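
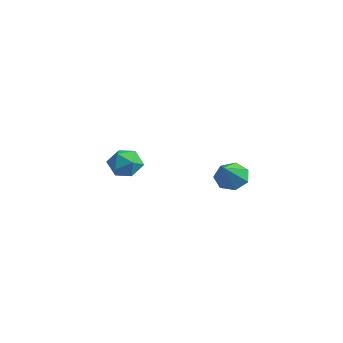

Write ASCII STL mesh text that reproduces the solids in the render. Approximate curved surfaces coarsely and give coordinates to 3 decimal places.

solid 
facet normal -0.881 0.455 0.129
outer loop
vertex -2.408 2.489 -3.209
vertex -2.714 1.98 -3.502
vertex -2.62 1.976 -2.846
endloop
endfacet
facet normal -0.423 0.633 0.648
outer loop
vertex -2.408 2.489 -3.209
vertex -2.62 1.976 -2.846
vertex -2.028 2.246 -2.723
endloop
endfacet
facet normal 0.151 0.926 0.345
outer loop
vertex -2.408 2.489 -3.209
vertex -2.028 2.246 -2.723
vertex -1.756 2.417 -3.302
endloop
endfacet
facet normal 0.051 0.930 -0.363
outer loop
vertex -2.408 2.489 -3.209
vertex -1.756 2.417 -3.302
vertex -2.18 2.252 -3.784
endloop
endfacet
facet normal -0.588 0.639 -0.496
outer loop
vertex -2.408 2.489 -3.209
vertex -2.18 2.252 -3.784
vertex -2.714 1.98 -3.502
endloop
endfacet
facet normal -0.218 0.034 0.975
outer loop
vertex -2.028 2.246 -2.723
vertex -2.62 1.976 -2.846
vertex -2.1 1.588 -2.716
endloop
endfacet
facet normal -0.958 -0.253 0.136
outer loop
vertex -2.62 1.976 -2.846
vertex -2.714 1.98 -3.502
vertex -2.524 1.423 -3.198
endloop
endfacet
facet normal -0.484 0.044 -0.874
outer loop
vertex -2.714 1.98 -3.502
vertex -2.18 2.252 -3.784
vertex -2.252 1.594 -3.777
endloop
endfacet
facet normal 0.549 0.515 -0.659
outer loop
vertex -2.18 2.252 -3.784
vertex -1.756 2.417 -3.302
vertex -1.66 1.864 -3.654
endloop
endfacet
facet normal 0.712 0.508 0.485
outer loop
vertex -1.756 2.417 -3.302
vertex -2.028 2.246 -2.723
vertex -1.566 1.86 -2.998
endloop
endfacet
facet normal -0.051 -0.930 0.363
outer loop
vertex -1.872 1.351 -3.291
vertex -2.1 1.588 -2.716
vertex -2.524 1.423 -3.198
endloop
endfacet
facet normal -0.151 -0.926 -0.345
outer loop
vertex -1.872 1.351 -3.291
vertex -2.524 1.423 -3.198
vertex -2.252 1.594 -3.777
endloop
endfacet
facet normal 0.423 -0.633 -0.648
outer loop
vertex -1.872 1.351 -3.291
vertex -2.252 1.594 -3.777
vertex -1.66 1.864 -3.654
endloop
endfacet
facet normal 0.881 -0.455 -0.129
outer loop
vertex -1.872 1.351 -3.291
vertex -1.66 1.864 -3.654
vertex -1.566 1.86 -2.998
endloop
endfacet
facet normal 0.588 -0.639 0.496
outer loop
vertex -1.872 1.351 -3.291
vertex -1.566 1.86 -2.998
vertex -2.1 1.588 -2.716
endloop
endfacet
facet normal -0.549 -0.515 0.659
outer loop
vertex -2.524 1.423 -3.198
vertex -2.1 1.588 -2.716
vertex -2.62 1.976 -2.846
endloop
endfacet
facet normal -0.712 -0.508 -0.485
outer loop
vertex -2.252 1.594 -3.777
vertex -2.524 1.423 -3.198
vertex -2.714 1.98 -3.502
endloop
endfacet
facet normal 0.218 -0.034 -0.975
outer loop
vertex -1.66 1.864 -3.654
vertex -2.252 1.594 -3.777
vertex -2.18 2.252 -3.784
endloop
endfacet
facet normal 0.958 0.253 -0.136
outer loop
vertex -1.566 1.86 -2.998
vertex -1.66 1.864 -3.654
vertex -1.756 2.417 -3.302
endloop
endfacet
facet normal 0.484 -0.044 0.874
outer loop
vertex -2.1 1.588 -2.716
vertex -1.566 1.86 -2.998
vertex -2.028 2.246 -2.723
endloop
endfacet
facet normal -0.472 0.598 -0.648
outer loop
vertex 2.622 3.467 -2.68
vertex 2.112 3.197 -2.558
vertex 2.35 3.669 -2.296
endloop
endfacet
facet normal 0.832 0.411 0.373
outer loop
vertex 2.622 3.467 -2.68
vertex 2.35 3.669 -2.296
vertex 2.708 2.443 -1.742
endloop
endfacet
facet normal -0.474 0.598 -0.647
outer loop
vertex 2.35 3.669 -2.296
vertex 2.112 3.197 -2.558
vertex 1.899 3.515 -2.108
endloop
endfacet
facet normal 0.207 0.452 0.867
outer loop
vertex 2.35 3.669 -2.296
vertex 1.899 3.515 -2.108
vertex 2.708 2.443 -1.742
endloop
endfacet
facet normal -0.473 0.598 -0.647
outer loop
vertex 1.899 3.515 -2.108
vertex 2.112 3.197 -2.558
vertex 1.609 3.121 -2.26
endloop
endfacet
facet normal -0.438 -0.024 0.899
outer loop
vertex 1.899 3.515 -2.108
vertex 1.609 3.121 -2.26
vertex 2.708 2.443 -1.742
endloop
endfacet
facet normal -0.474 0.598 -0.647
outer loop
vertex 1.609 3.121 -2.26
vertex 2.112 3.197 -2.558
vertex 1.697 2.785 -2.635
endloop
endfacet
facet normal -0.613 -0.655 0.443
outer loop
vertex 1.609 3.121 -2.26
vertex 1.697 2.785 -2.635
vertex 2.708 2.443 -1.742
endloop
endfacet
facet normal -0.473 0.598 -0.647
outer loop
vertex 1.697 2.785 -2.635
vertex 2.112 3.197 -2.558
vertex 2.098 2.759 -2.952
endloop
endfacet
facet normal -0.188 -0.969 -0.158
outer loop
vertex 1.697 2.785 -2.635
vertex 2.098 2.759 -2.952
vertex 2.708 2.443 -1.742
endloop
endfacet
facet normal -0.471 0.598 -0.648
outer loop
vertex 2.098 2.759 -2.952
vertex 2.112 3.197 -2.558
vertex 2.51 3.062 -2.972
endloop
endfacet
facet normal 0.515 -0.730 -0.450
outer loop
vertex 2.098 2.759 -2.952
vertex 2.51 3.062 -2.972
vertex 2.708 2.443 -1.742
endloop
endfacet
facet normal -0.472 0.598 -0.648
outer loop
vertex 2.51 3.062 -2.972
vertex 2.112 3.197 -2.558
vertex 2.622 3.467 -2.68
endloop
endfacet
facet normal 0.970 -0.114 -0.214
outer loop
vertex 2.51 3.062 -2.972
vertex 2.622 3.467 -2.68
vertex 2.708 2.443 -1.742
endloop
endfacet

endsolid


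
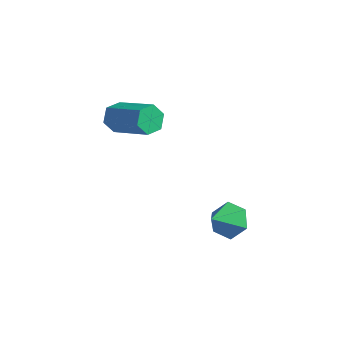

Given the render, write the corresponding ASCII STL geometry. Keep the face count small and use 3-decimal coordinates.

solid 
facet normal -0.091 0.827 -0.555
outer loop
vertex 2.033 2.435 -3.646
vertex 1.516 2.839 -2.959
vertex 2.46 2.94 -2.964
endloop
endfacet
facet normal 0.813 -0.577 -0.081
outer loop
vertex 2.033 2.435 -3.646
vertex 2.46 2.94 -2.964
vertex 1.644 1.681 -2.181
endloop
endfacet
facet normal -0.091 0.827 -0.555
outer loop
vertex 2.46 2.94 -2.964
vertex 1.516 2.839 -2.959
vertex 1.943 3.344 -2.277
endloop
endfacet
facet normal 0.766 -0.101 0.635
outer loop
vertex 2.46 2.94 -2.964
vertex 1.943 3.344 -2.277
vertex 1.644 1.681 -2.181
endloop
endfacet
facet normal -0.091 0.827 -0.555
outer loop
vertex 1.943 3.344 -2.277
vertex 1.516 2.839 -2.959
vertex 0.998 3.243 -2.272
endloop
endfacet
facet normal -0.001 0.058 0.998
outer loop
vertex 1.943 3.344 -2.277
vertex 0.998 3.243 -2.272
vertex 1.644 1.681 -2.181
endloop
endfacet
facet normal -0.092 0.826 -0.555
outer loop
vertex 0.998 3.243 -2.272
vertex 1.516 2.839 -2.959
vertex 0.571 2.737 -2.954
endloop
endfacet
facet normal -0.720 -0.260 0.644
outer loop
vertex 0.998 3.243 -2.272
vertex 0.571 2.737 -2.954
vertex 1.644 1.681 -2.181
endloop
endfacet
facet normal -0.092 0.826 -0.556
outer loop
vertex 0.571 2.737 -2.954
vertex 1.516 2.839 -2.959
vertex 1.088 2.333 -3.64
endloop
endfacet
facet normal -0.672 -0.737 -0.073
outer loop
vertex 0.571 2.737 -2.954
vertex 1.088 2.333 -3.64
vertex 1.644 1.681 -2.181
endloop
endfacet
facet normal -0.093 0.826 -0.556
outer loop
vertex 1.088 2.333 -3.64
vertex 1.516 2.839 -2.959
vertex 2.033 2.435 -3.646
endloop
endfacet
facet normal 0.094 -0.895 -0.436
outer loop
vertex 1.088 2.333 -3.64
vertex 2.033 2.435 -3.646
vertex 1.644 1.681 -2.181
endloop
endfacet
facet normal -0.927 -0.077 -0.367
outer loop
vertex -3.067 0.52 1.272
vertex -3.338 0.918 1.873
vertex -3.116 1.288 1.235
endloop
endfacet
facet normal 0.369 -0.021 -0.929
outer loop
vertex -3.067 0.52 1.272
vertex -3.116 1.288 1.235
vertex -1.111 0.684 2.046
endloop
endfacet
facet normal 0.369 -0.021 -0.929
outer loop
vertex -1.111 0.684 2.046
vertex -3.116 1.288 1.235
vertex -1.16 1.451 2.009
endloop
endfacet
facet normal 0.927 0.077 0.367
outer loop
vertex -1.111 0.684 2.046
vertex -1.16 1.451 2.009
vertex -1.382 1.082 2.647
endloop
endfacet
facet normal -0.927 -0.077 -0.367
outer loop
vertex -3.116 1.288 1.235
vertex -3.338 0.918 1.873
vertex -3.387 1.686 1.835
endloop
endfacet
facet normal 0.130 0.852 -0.507
outer loop
vertex -3.116 1.288 1.235
vertex -3.387 1.686 1.835
vertex -1.16 1.451 2.009
endloop
endfacet
facet normal 0.130 0.853 -0.506
outer loop
vertex -1.16 1.451 2.009
vertex -3.387 1.686 1.835
vertex -1.431 1.849 2.61
endloop
endfacet
facet normal 0.927 0.077 0.367
outer loop
vertex -1.16 1.451 2.009
vertex -1.431 1.849 2.61
vertex -1.382 1.082 2.647
endloop
endfacet
facet normal -0.927 -0.077 -0.367
outer loop
vertex -3.387 1.686 1.835
vertex -3.338 0.918 1.873
vertex -3.609 1.316 2.474
endloop
endfacet
facet normal -0.240 0.874 0.423
outer loop
vertex -3.387 1.686 1.835
vertex -3.609 1.316 2.474
vertex -1.431 1.849 2.61
endloop
endfacet
facet normal -0.240 0.874 0.422
outer loop
vertex -1.431 1.849 2.61
vertex -3.609 1.316 2.474
vertex -1.653 1.48 3.248
endloop
endfacet
facet normal 0.927 0.077 0.367
outer loop
vertex -1.431 1.849 2.61
vertex -1.653 1.48 3.248
vertex -1.382 1.082 2.647
endloop
endfacet
facet normal -0.927 -0.077 -0.367
outer loop
vertex -3.609 1.316 2.474
vertex -3.338 0.918 1.873
vertex -3.56 0.549 2.511
endloop
endfacet
facet normal -0.369 0.021 0.929
outer loop
vertex -3.609 1.316 2.474
vertex -3.56 0.549 2.511
vertex -1.653 1.48 3.248
endloop
endfacet
facet normal -0.369 0.021 0.929
outer loop
vertex -1.653 1.48 3.248
vertex -3.56 0.549 2.511
vertex -1.604 0.712 3.285
endloop
endfacet
facet normal 0.927 0.077 0.367
outer loop
vertex -1.653 1.48 3.248
vertex -1.604 0.712 3.285
vertex -1.382 1.082 2.647
endloop
endfacet
facet normal -0.927 -0.077 -0.367
outer loop
vertex -3.56 0.549 2.511
vertex -3.338 0.918 1.873
vertex -3.289 0.151 1.91
endloop
endfacet
facet normal -0.129 -0.853 0.506
outer loop
vertex -3.56 0.549 2.511
vertex -3.289 0.151 1.91
vertex -1.604 0.712 3.285
endloop
endfacet
facet normal -0.130 -0.852 0.507
outer loop
vertex -1.604 0.712 3.285
vertex -3.289 0.151 1.91
vertex -1.333 0.314 2.685
endloop
endfacet
facet normal 0.927 0.077 0.367
outer loop
vertex -1.604 0.712 3.285
vertex -1.333 0.314 2.685
vertex -1.382 1.082 2.647
endloop
endfacet
facet normal -0.927 -0.077 -0.367
outer loop
vertex -3.289 0.151 1.91
vertex -3.338 0.918 1.873
vertex -3.067 0.52 1.272
endloop
endfacet
facet normal 0.240 -0.874 -0.422
outer loop
vertex -3.289 0.151 1.91
vertex -3.067 0.52 1.272
vertex -1.333 0.314 2.685
endloop
endfacet
facet normal 0.240 -0.874 -0.422
outer loop
vertex -1.333 0.314 2.685
vertex -3.067 0.52 1.272
vertex -1.111 0.684 2.046
endloop
endfacet
facet normal 0.927 0.077 0.367
outer loop
vertex -1.333 0.314 2.685
vertex -1.111 0.684 2.046
vertex -1.382 1.082 2.647
endloop
endfacet

endsolid


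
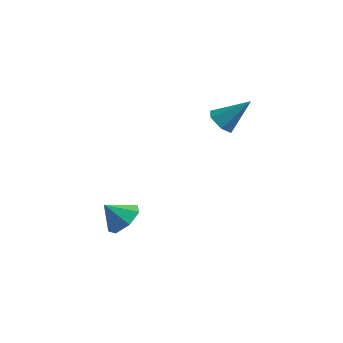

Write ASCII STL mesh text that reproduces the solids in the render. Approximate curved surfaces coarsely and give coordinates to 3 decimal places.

solid 
facet normal 0.671 0.174 -0.721
outer loop
vertex -2.486 -2.787 -3.159
vertex -3.204 -2.838 -3.839
vertex -2.877 -2.045 -3.344
endloop
endfacet
facet normal 0.104 0.292 0.951
outer loop
vertex -2.486 -2.787 -3.159
vertex -2.877 -2.045 -3.344
vertex -4.076 -3.062 -2.901
endloop
endfacet
facet normal 0.671 0.173 -0.721
outer loop
vertex -2.877 -2.045 -3.344
vertex -3.204 -2.838 -3.839
vertex -3.514 -1.899 -3.902
endloop
endfacet
facet normal -0.371 0.702 0.607
outer loop
vertex -2.877 -2.045 -3.344
vertex -3.514 -1.899 -3.902
vertex -4.076 -3.062 -2.901
endloop
endfacet
facet normal 0.671 0.173 -0.721
outer loop
vertex -3.514 -1.899 -3.902
vertex -3.204 -2.838 -3.839
vertex -3.918 -2.46 -4.412
endloop
endfacet
facet normal -0.852 0.510 0.114
outer loop
vertex -3.514 -1.899 -3.902
vertex -3.918 -2.46 -4.412
vertex -4.076 -3.062 -2.901
endloop
endfacet
facet normal 0.671 0.174 -0.721
outer loop
vertex -3.918 -2.46 -4.412
vertex -3.204 -2.838 -3.839
vertex -3.784 -3.305 -4.491
endloop
endfacet
facet normal -0.977 -0.140 -0.158
outer loop
vertex -3.918 -2.46 -4.412
vertex -3.784 -3.305 -4.491
vertex -4.076 -3.062 -2.901
endloop
endfacet
facet normal 0.671 0.172 -0.721
outer loop
vertex -3.784 -3.305 -4.491
vertex -3.204 -2.838 -3.839
vertex -3.214 -3.798 -4.078
endloop
endfacet
facet normal -0.652 -0.758 -0.004
outer loop
vertex -3.784 -3.305 -4.491
vertex -3.214 -3.798 -4.078
vertex -4.076 -3.062 -2.901
endloop
endfacet
facet normal 0.670 0.173 -0.722
outer loop
vertex -3.214 -3.798 -4.078
vertex -3.204 -2.838 -3.839
vertex -2.636 -3.567 -3.486
endloop
endfacet
facet normal -0.121 -0.879 0.461
outer loop
vertex -3.214 -3.798 -4.078
vertex -2.636 -3.567 -3.486
vertex -4.076 -3.062 -2.901
endloop
endfacet
facet normal 0.671 0.173 -0.721
outer loop
vertex -2.636 -3.567 -3.486
vertex -3.204 -2.838 -3.839
vertex -2.486 -2.787 -3.159
endloop
endfacet
facet normal 0.215 -0.412 0.885
outer loop
vertex -2.636 -3.567 -3.486
vertex -2.486 -2.787 -3.159
vertex -4.076 -3.062 -2.901
endloop
endfacet
facet normal -0.642 -0.351 -0.682
outer loop
vertex -0.44 3.626 -1.128
vertex -0.76 3.142 -0.578
vertex -1.053 3.879 -0.681
endloop
endfacet
facet normal 0.235 0.948 -0.214
outer loop
vertex -0.44 3.626 -1.128
vertex -1.053 3.879 -0.681
vertex 0.48 3.818 0.738
endloop
endfacet
facet normal -0.643 -0.351 -0.681
outer loop
vertex -1.053 3.879 -0.681
vertex -0.76 3.142 -0.578
vertex -1.373 3.395 -0.13
endloop
endfacet
facet normal -0.398 0.791 0.464
outer loop
vertex -1.053 3.879 -0.681
vertex -1.373 3.395 -0.13
vertex 0.48 3.818 0.738
endloop
endfacet
facet normal -0.643 -0.351 -0.681
outer loop
vertex -1.373 3.395 -0.13
vertex -0.76 3.142 -0.578
vertex -1.08 2.658 -0.027
endloop
endfacet
facet normal -0.417 -0.039 0.908
outer loop
vertex -1.373 3.395 -0.13
vertex -1.08 2.658 -0.027
vertex 0.48 3.818 0.738
endloop
endfacet
facet normal -0.643 -0.351 -0.681
outer loop
vertex -1.08 2.658 -0.027
vertex -0.76 3.142 -0.578
vertex -0.467 2.405 -0.475
endloop
endfacet
facet normal 0.199 -0.712 0.674
outer loop
vertex -1.08 2.658 -0.027
vertex -0.467 2.405 -0.475
vertex 0.48 3.818 0.738
endloop
endfacet
facet normal -0.642 -0.351 -0.682
outer loop
vertex -0.467 2.405 -0.475
vertex -0.76 3.142 -0.578
vertex -0.147 2.889 -1.025
endloop
endfacet
facet normal 0.832 -0.554 -0.004
outer loop
vertex -0.467 2.405 -0.475
vertex -0.147 2.889 -1.025
vertex 0.48 3.818 0.738
endloop
endfacet
facet normal -0.642 -0.351 -0.682
outer loop
vertex -0.147 2.889 -1.025
vertex -0.76 3.142 -0.578
vertex -0.44 3.626 -1.128
endloop
endfacet
facet normal 0.851 0.276 -0.448
outer loop
vertex -0.147 2.889 -1.025
vertex -0.44 3.626 -1.128
vertex 0.48 3.818 0.738
endloop
endfacet

endsolid


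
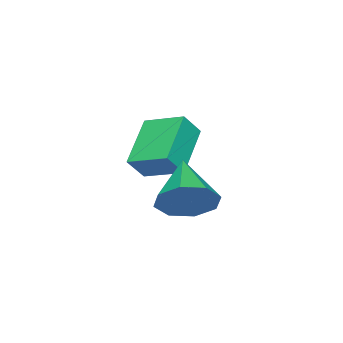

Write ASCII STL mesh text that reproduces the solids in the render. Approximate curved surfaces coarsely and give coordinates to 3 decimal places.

solid 
facet normal 0.706 0.521 -0.480
outer loop
vertex 0.349 -0.066 3.051
vertex -0.132 -0.135 2.269
vertex -0.103 0.467 2.965
endloop
endfacet
facet normal -0.038 0.128 0.991
outer loop
vertex 0.349 -0.066 3.051
vertex -0.103 0.467 2.965
vertex -1.368 -1.045 3.111
endloop
endfacet
facet normal 0.706 0.521 -0.480
outer loop
vertex -0.103 0.467 2.965
vertex -0.132 -0.135 2.269
vertex -0.572 0.648 2.472
endloop
endfacet
facet normal -0.525 0.505 0.685
outer loop
vertex -0.103 0.467 2.965
vertex -0.572 0.648 2.472
vertex -1.368 -1.045 3.111
endloop
endfacet
facet normal 0.706 0.521 -0.480
outer loop
vertex -0.572 0.648 2.472
vertex -0.132 -0.135 2.269
vertex -0.783 0.37 1.86
endloop
endfacet
facet normal -0.886 0.454 0.099
outer loop
vertex -0.572 0.648 2.472
vertex -0.783 0.37 1.86
vertex -1.368 -1.045 3.111
endloop
endfacet
facet normal 0.706 0.520 -0.481
outer loop
vertex -0.783 0.37 1.86
vertex -0.132 -0.135 2.269
vertex -0.614 -0.203 1.488
endloop
endfacet
facet normal -0.908 0.005 -0.419
outer loop
vertex -0.783 0.37 1.86
vertex -0.614 -0.203 1.488
vertex -1.368 -1.045 3.111
endloop
endfacet
facet normal 0.706 0.521 -0.481
outer loop
vertex -0.614 -0.203 1.488
vertex -0.132 -0.135 2.269
vertex -0.162 -0.736 1.574
endloop
endfacet
facet normal -0.578 -0.583 -0.571
outer loop
vertex -0.614 -0.203 1.488
vertex -0.162 -0.736 1.574
vertex -1.368 -1.045 3.111
endloop
endfacet
facet normal 0.706 0.520 -0.480
outer loop
vertex -0.162 -0.736 1.574
vertex -0.132 -0.135 2.269
vertex 0.307 -0.917 2.067
endloop
endfacet
facet normal -0.092 -0.960 -0.265
outer loop
vertex -0.162 -0.736 1.574
vertex 0.307 -0.917 2.067
vertex -1.368 -1.045 3.111
endloop
endfacet
facet normal 0.706 0.520 -0.480
outer loop
vertex 0.307 -0.917 2.067
vertex -0.132 -0.135 2.269
vertex 0.519 -0.64 2.679
endloop
endfacet
facet normal 0.268 -0.909 0.319
outer loop
vertex 0.307 -0.917 2.067
vertex 0.519 -0.64 2.679
vertex -1.368 -1.045 3.111
endloop
endfacet
facet normal 0.706 0.520 -0.480
outer loop
vertex 0.519 -0.64 2.679
vertex -0.132 -0.135 2.269
vertex 0.349 -0.066 3.051
endloop
endfacet
facet normal 0.291 -0.458 0.840
outer loop
vertex 0.519 -0.64 2.679
vertex 0.349 -0.066 3.051
vertex -1.368 -1.045 3.111
endloop
endfacet
facet normal -0.561 0.261 -0.786
outer loop
vertex -4.107 -2.135 2.89
vertex -2.577 -1.744 1.927
vertex -4.065 -3.454 2.422
endloop
endfacet
facet normal -0.827 -0.211 0.521
outer loop
vertex -3.543 -3.696 3.153
vertex -4.107 -2.135 2.89
vertex -4.065 -3.454 2.422
endloop
endfacet
facet normal -0.561 0.261 -0.786
outer loop
vertex -4.065 -3.454 2.422
vertex -2.577 -1.744 1.927
vertex -2.534 -3.063 1.459
endloop
endfacet
facet normal 0.031 -0.942 -0.334
outer loop
vertex -2.534 -3.063 1.459
vertex -3.543 -3.696 3.153
vertex -4.065 -3.454 2.422
endloop
endfacet
facet normal -0.031 0.942 0.334
outer loop
vertex -4.107 -2.135 2.89
vertex -2.055 -1.986 2.658
vertex -2.577 -1.744 1.927
endloop
endfacet
facet normal -0.828 -0.211 0.520
outer loop
vertex -3.586 -2.377 3.621
vertex -4.107 -2.135 2.89
vertex -3.543 -3.696 3.153
endloop
endfacet
facet normal -0.031 0.942 0.334
outer loop
vertex -3.586 -2.377 3.621
vertex -2.055 -1.986 2.658
vertex -4.107 -2.135 2.89
endloop
endfacet
facet normal 0.827 0.212 -0.521
outer loop
vertex -2.577 -1.744 1.927
vertex -2.055 -1.986 2.658
vertex -2.534 -3.063 1.459
endloop
endfacet
facet normal 0.031 -0.942 -0.334
outer loop
vertex -2.013 -3.305 2.19
vertex -3.543 -3.696 3.153
vertex -2.534 -3.063 1.459
endloop
endfacet
facet normal 0.828 0.211 -0.520
outer loop
vertex -2.534 -3.063 1.459
vertex -2.055 -1.986 2.658
vertex -2.013 -3.305 2.19
endloop
endfacet
facet normal 0.561 -0.260 0.786
outer loop
vertex -2.013 -3.305 2.19
vertex -3.586 -2.377 3.621
vertex -3.543 -3.696 3.153
endloop
endfacet
facet normal 0.561 -0.261 0.786
outer loop
vertex -2.055 -1.986 2.658
vertex -3.586 -2.377 3.621
vertex -2.013 -3.305 2.19
endloop
endfacet

endsolid


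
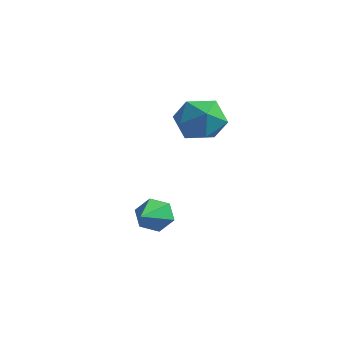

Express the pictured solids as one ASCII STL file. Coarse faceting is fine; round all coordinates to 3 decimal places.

solid 
facet normal -0.978 0.206 -0.043
outer loop
vertex -0.608 3.675 1.665
vertex -0.834 2.738 2.305
vertex -0.642 3.757 2.818
endloop
endfacet
facet normal -0.590 0.804 -0.075
outer loop
vertex -0.608 3.675 1.665
vertex -0.642 3.757 2.818
vertex 0.183 4.307 2.222
endloop
endfacet
facet normal -0.154 0.755 -0.637
outer loop
vertex -0.608 3.675 1.665
vertex 0.183 4.307 2.222
vertex 0.501 3.628 1.341
endloop
endfacet
facet normal -0.273 0.126 -0.954
outer loop
vertex -0.608 3.675 1.665
vertex 0.501 3.628 1.341
vertex -0.127 2.658 1.393
endloop
endfacet
facet normal -0.781 -0.212 -0.587
outer loop
vertex -0.608 3.675 1.665
vertex -0.127 2.658 1.393
vertex -0.834 2.738 2.305
endloop
endfacet
facet normal -0.187 0.837 0.514
outer loop
vertex 0.183 4.307 2.222
vertex -0.642 3.757 2.818
vertex 0.447 3.762 3.207
endloop
endfacet
facet normal -0.815 -0.131 0.565
outer loop
vertex -0.642 3.757 2.818
vertex -0.834 2.738 2.305
vertex -0.181 2.792 3.259
endloop
endfacet
facet normal -0.497 -0.809 -0.314
outer loop
vertex -0.834 2.738 2.305
vertex -0.127 2.658 1.393
vertex 0.137 2.113 2.378
endloop
endfacet
facet normal 0.326 -0.260 -0.909
outer loop
vertex -0.127 2.658 1.393
vertex 0.501 3.628 1.341
vertex 0.962 2.663 1.782
endloop
endfacet
facet normal 0.518 0.758 -0.397
outer loop
vertex 0.501 3.628 1.341
vertex 0.183 4.307 2.222
vertex 1.154 3.682 2.295
endloop
endfacet
facet normal 0.273 -0.126 0.954
outer loop
vertex 0.928 2.745 2.935
vertex 0.447 3.762 3.207
vertex -0.181 2.792 3.259
endloop
endfacet
facet normal 0.154 -0.755 0.637
outer loop
vertex 0.928 2.745 2.935
vertex -0.181 2.792 3.259
vertex 0.137 2.113 2.378
endloop
endfacet
facet normal 0.590 -0.804 0.075
outer loop
vertex 0.928 2.745 2.935
vertex 0.137 2.113 2.378
vertex 0.962 2.663 1.782
endloop
endfacet
facet normal 0.978 -0.206 0.043
outer loop
vertex 0.928 2.745 2.935
vertex 0.962 2.663 1.782
vertex 1.154 3.682 2.295
endloop
endfacet
facet normal 0.781 0.212 0.587
outer loop
vertex 0.928 2.745 2.935
vertex 1.154 3.682 2.295
vertex 0.447 3.762 3.207
endloop
endfacet
facet normal -0.326 0.260 0.909
outer loop
vertex -0.181 2.792 3.259
vertex 0.447 3.762 3.207
vertex -0.642 3.757 2.818
endloop
endfacet
facet normal -0.518 -0.758 0.397
outer loop
vertex 0.137 2.113 2.378
vertex -0.181 2.792 3.259
vertex -0.834 2.738 2.305
endloop
endfacet
facet normal 0.187 -0.837 -0.514
outer loop
vertex 0.962 2.663 1.782
vertex 0.137 2.113 2.378
vertex -0.127 2.658 1.393
endloop
endfacet
facet normal 0.815 0.131 -0.565
outer loop
vertex 1.154 3.682 2.295
vertex 0.962 2.663 1.782
vertex 0.501 3.628 1.341
endloop
endfacet
facet normal 0.497 0.809 0.314
outer loop
vertex 0.447 3.762 3.207
vertex 1.154 3.682 2.295
vertex 0.183 4.307 2.222
endloop
endfacet
facet normal -0.417 0.830 -0.370
outer loop
vertex -0.059 1.756 -1.793
vertex -0.427 1.311 -2.376
vertex -0.805 1.441 -1.659
endloop
endfacet
facet normal 0.146 0.074 0.987
outer loop
vertex -0.059 1.756 -1.793
vertex -0.805 1.441 -1.659
vertex 0.327 -0.191 -1.704
endloop
endfacet
facet normal -0.416 0.831 -0.370
outer loop
vertex -0.805 1.441 -1.659
vertex -0.427 1.311 -2.376
vertex -1.173 0.997 -2.242
endloop
endfacet
facet normal -0.584 -0.424 0.692
outer loop
vertex -0.805 1.441 -1.659
vertex -1.173 0.997 -2.242
vertex 0.327 -0.191 -1.704
endloop
endfacet
facet normal -0.416 0.830 -0.372
outer loop
vertex -1.173 0.997 -2.242
vertex -0.427 1.311 -2.376
vertex -0.795 0.866 -2.958
endloop
endfacet
facet normal -0.578 -0.801 -0.158
outer loop
vertex -1.173 0.997 -2.242
vertex -0.795 0.866 -2.958
vertex 0.327 -0.191 -1.704
endloop
endfacet
facet normal -0.417 0.830 -0.371
outer loop
vertex -0.795 0.866 -2.958
vertex -0.427 1.311 -2.376
vertex -0.049 1.181 -3.092
endloop
endfacet
facet normal 0.159 -0.680 -0.715
outer loop
vertex -0.795 0.866 -2.958
vertex -0.049 1.181 -3.092
vertex 0.327 -0.191 -1.704
endloop
endfacet
facet normal -0.417 0.830 -0.371
outer loop
vertex -0.049 1.181 -3.092
vertex -0.427 1.311 -2.376
vertex 0.318 1.626 -2.509
endloop
endfacet
facet normal 0.889 -0.182 -0.421
outer loop
vertex -0.049 1.181 -3.092
vertex 0.318 1.626 -2.509
vertex 0.327 -0.191 -1.704
endloop
endfacet
facet normal -0.417 0.830 -0.370
outer loop
vertex 0.318 1.626 -2.509
vertex -0.427 1.311 -2.376
vertex -0.059 1.756 -1.793
endloop
endfacet
facet normal 0.882 0.194 0.429
outer loop
vertex 0.318 1.626 -2.509
vertex -0.059 1.756 -1.793
vertex 0.327 -0.191 -1.704
endloop
endfacet

endsolid


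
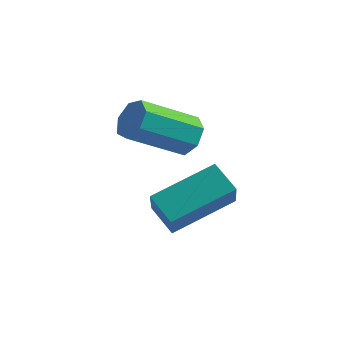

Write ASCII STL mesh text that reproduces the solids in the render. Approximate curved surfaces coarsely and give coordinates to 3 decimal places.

solid 
facet normal 0.579 0.628 -0.520
outer loop
vertex -1.789 -2.447 1.769
vertex -2.277 -2.003 1.762
vertex -1.796 -2.078 2.207
endloop
endfacet
facet normal 0.815 -0.437 0.381
outer loop
vertex -1.789 -2.447 1.769
vertex -1.796 -2.078 2.207
vertex -2.855 -3.602 2.726
endloop
endfacet
facet normal 0.815 -0.437 0.381
outer loop
vertex -2.855 -3.602 2.726
vertex -1.796 -2.078 2.207
vertex -2.862 -3.233 3.164
endloop
endfacet
facet normal -0.581 -0.627 0.519
outer loop
vertex -2.855 -3.602 2.726
vertex -2.862 -3.233 3.164
vertex -3.343 -3.157 2.718
endloop
endfacet
facet normal 0.580 0.627 -0.521
outer loop
vertex -1.796 -2.078 2.207
vertex -2.277 -2.003 1.762
vertex -2.164 -1.652 2.31
endloop
endfacet
facet normal 0.500 0.230 0.835
outer loop
vertex -1.796 -2.078 2.207
vertex -2.164 -1.652 2.31
vertex -2.862 -3.233 3.164
endloop
endfacet
facet normal 0.498 0.231 0.836
outer loop
vertex -2.862 -3.233 3.164
vertex -2.164 -1.652 2.31
vertex -3.231 -2.807 3.266
endloop
endfacet
facet normal -0.581 -0.627 0.519
outer loop
vertex -2.862 -3.233 3.164
vertex -3.231 -2.807 3.266
vertex -3.343 -3.157 2.718
endloop
endfacet
facet normal 0.579 0.627 -0.521
outer loop
vertex -2.164 -1.652 2.31
vertex -2.277 -2.003 1.762
vertex -2.618 -1.49 2.0
endloop
endfacet
facet normal -0.193 0.725 0.661
outer loop
vertex -2.164 -1.652 2.31
vertex -2.618 -1.49 2.0
vertex -3.231 -2.807 3.266
endloop
endfacet
facet normal -0.193 0.725 0.661
outer loop
vertex -3.231 -2.807 3.266
vertex -2.618 -1.49 2.0
vertex -3.684 -2.645 2.956
endloop
endfacet
facet normal -0.580 -0.628 0.519
outer loop
vertex -3.231 -2.807 3.266
vertex -3.684 -2.645 2.956
vertex -3.343 -3.157 2.718
endloop
endfacet
facet normal 0.580 0.627 -0.521
outer loop
vertex -2.618 -1.49 2.0
vertex -2.277 -2.003 1.762
vertex -2.815 -1.714 1.511
endloop
endfacet
facet normal -0.739 0.673 -0.011
outer loop
vertex -2.618 -1.49 2.0
vertex -2.815 -1.714 1.511
vertex -3.684 -2.645 2.956
endloop
endfacet
facet normal -0.739 0.673 -0.011
outer loop
vertex -3.684 -2.645 2.956
vertex -2.815 -1.714 1.511
vertex -3.881 -2.869 2.467
endloop
endfacet
facet normal -0.579 -0.628 0.521
outer loop
vertex -3.684 -2.645 2.956
vertex -3.881 -2.869 2.467
vertex -3.343 -3.157 2.718
endloop
endfacet
facet normal 0.580 0.629 -0.519
outer loop
vertex -2.815 -1.714 1.511
vertex -2.277 -2.003 1.762
vertex -2.606 -2.155 1.21
endloop
endfacet
facet normal -0.729 0.115 -0.675
outer loop
vertex -2.815 -1.714 1.511
vertex -2.606 -2.155 1.21
vertex -3.881 -2.869 2.467
endloop
endfacet
facet normal -0.729 0.115 -0.674
outer loop
vertex -3.881 -2.869 2.467
vertex -2.606 -2.155 1.21
vertex -3.673 -3.31 2.167
endloop
endfacet
facet normal -0.579 -0.627 0.521
outer loop
vertex -3.881 -2.869 2.467
vertex -3.673 -3.31 2.167
vertex -3.343 -3.157 2.718
endloop
endfacet
facet normal 0.580 0.628 -0.519
outer loop
vertex -2.606 -2.155 1.21
vertex -2.277 -2.003 1.762
vertex -2.15 -2.481 1.325
endloop
endfacet
facet normal -0.170 -0.531 -0.830
outer loop
vertex -2.606 -2.155 1.21
vertex -2.15 -2.481 1.325
vertex -3.673 -3.31 2.167
endloop
endfacet
facet normal -0.170 -0.531 -0.830
outer loop
vertex -3.673 -3.31 2.167
vertex -2.15 -2.481 1.325
vertex -3.216 -3.636 2.282
endloop
endfacet
facet normal -0.579 -0.628 0.521
outer loop
vertex -3.673 -3.31 2.167
vertex -3.216 -3.636 2.282
vertex -3.343 -3.157 2.718
endloop
endfacet
facet normal 0.579 0.628 -0.519
outer loop
vertex -2.15 -2.481 1.325
vertex -2.277 -2.003 1.762
vertex -1.789 -2.447 1.769
endloop
endfacet
facet normal 0.517 -0.776 -0.361
outer loop
vertex -2.15 -2.481 1.325
vertex -1.789 -2.447 1.769
vertex -3.216 -3.636 2.282
endloop
endfacet
facet normal 0.517 -0.776 -0.361
outer loop
vertex -3.216 -3.636 2.282
vertex -1.789 -2.447 1.769
vertex -2.855 -3.602 2.726
endloop
endfacet
facet normal -0.580 -0.627 0.520
outer loop
vertex -3.216 -3.636 2.282
vertex -2.855 -3.602 2.726
vertex -3.343 -3.157 2.718
endloop
endfacet
facet normal -0.570 -0.733 -0.371
outer loop
vertex -1.595 -4.329 0.024
vertex -2.357 -4.014 0.572
vertex -2.006 -3.47 -1.043
endloop
endfacet
facet normal 0.770 -0.319 -0.553
outer loop
vertex -0.883 -2.026 -0.312
vertex -1.595 -4.329 0.024
vertex -2.006 -3.47 -1.043
endloop
endfacet
facet normal -0.570 -0.733 -0.371
outer loop
vertex -2.006 -3.47 -1.043
vertex -2.357 -4.014 0.572
vertex -2.768 -3.155 -0.495
endloop
endfacet
facet normal -0.288 0.601 -0.746
outer loop
vertex -2.768 -3.155 -0.495
vertex -0.883 -2.026 -0.312
vertex -2.006 -3.47 -1.043
endloop
endfacet
facet normal 0.288 -0.601 0.746
outer loop
vertex -1.595 -4.329 0.024
vertex -1.234 -2.57 1.303
vertex -2.357 -4.014 0.572
endloop
endfacet
facet normal 0.770 -0.319 -0.553
outer loop
vertex -0.472 -2.885 0.755
vertex -1.595 -4.329 0.024
vertex -0.883 -2.026 -0.312
endloop
endfacet
facet normal 0.288 -0.601 0.746
outer loop
vertex -0.472 -2.885 0.755
vertex -1.234 -2.57 1.303
vertex -1.595 -4.329 0.024
endloop
endfacet
facet normal -0.770 0.319 0.553
outer loop
vertex -2.357 -4.014 0.572
vertex -1.234 -2.57 1.303
vertex -2.768 -3.155 -0.495
endloop
endfacet
facet normal -0.288 0.601 -0.746
outer loop
vertex -1.645 -1.711 0.236
vertex -0.883 -2.026 -0.312
vertex -2.768 -3.155 -0.495
endloop
endfacet
facet normal -0.770 0.319 0.553
outer loop
vertex -2.768 -3.155 -0.495
vertex -1.234 -2.57 1.303
vertex -1.645 -1.711 0.236
endloop
endfacet
facet normal 0.570 0.733 0.371
outer loop
vertex -1.645 -1.711 0.236
vertex -0.472 -2.885 0.755
vertex -0.883 -2.026 -0.312
endloop
endfacet
facet normal 0.570 0.733 0.371
outer loop
vertex -1.234 -2.57 1.303
vertex -0.472 -2.885 0.755
vertex -1.645 -1.711 0.236
endloop
endfacet

endsolid


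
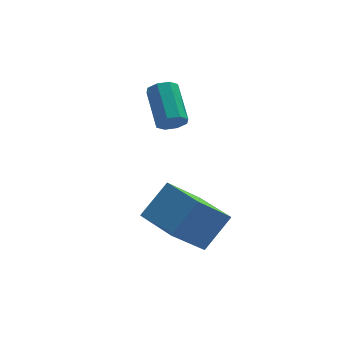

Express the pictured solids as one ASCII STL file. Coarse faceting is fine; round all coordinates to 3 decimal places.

solid 
facet normal -0.630 -0.277 0.726
outer loop
vertex 3.89 -2.367 0.605
vertex 3.149 -0.76 0.575
vertex 2.765 -2.909 -0.578
endloop
endfacet
facet normal 0.419 -0.908 0.017
outer loop
vertex 4.151 -2.3 -2.175
vertex 3.89 -2.367 0.605
vertex 2.765 -2.909 -0.578
endloop
endfacet
facet normal -0.630 -0.277 0.725
outer loop
vertex 2.765 -2.909 -0.578
vertex 3.149 -0.76 0.575
vertex 2.024 -1.302 -0.609
endloop
endfacet
facet normal -0.654 -0.315 -0.688
outer loop
vertex 2.024 -1.302 -0.609
vertex 4.151 -2.3 -2.175
vertex 2.765 -2.909 -0.578
endloop
endfacet
facet normal 0.654 0.315 0.688
outer loop
vertex 3.89 -2.367 0.605
vertex 4.535 -0.151 -1.022
vertex 3.149 -0.76 0.575
endloop
endfacet
facet normal 0.419 -0.908 0.017
outer loop
vertex 5.276 -1.758 -0.991
vertex 3.89 -2.367 0.605
vertex 4.151 -2.3 -2.175
endloop
endfacet
facet normal 0.654 0.315 0.688
outer loop
vertex 5.276 -1.758 -0.991
vertex 4.535 -0.151 -1.022
vertex 3.89 -2.367 0.605
endloop
endfacet
facet normal -0.419 0.908 -0.017
outer loop
vertex 3.149 -0.76 0.575
vertex 4.535 -0.151 -1.022
vertex 2.024 -1.302 -0.609
endloop
endfacet
facet normal -0.654 -0.314 -0.688
outer loop
vertex 3.41 -0.693 -2.205
vertex 4.151 -2.3 -2.175
vertex 2.024 -1.302 -0.609
endloop
endfacet
facet normal -0.419 0.908 -0.017
outer loop
vertex 2.024 -1.302 -0.609
vertex 4.535 -0.151 -1.022
vertex 3.41 -0.693 -2.205
endloop
endfacet
facet normal 0.630 0.277 -0.725
outer loop
vertex 3.41 -0.693 -2.205
vertex 5.276 -1.758 -0.991
vertex 4.151 -2.3 -2.175
endloop
endfacet
facet normal 0.630 0.276 -0.726
outer loop
vertex 4.535 -0.151 -1.022
vertex 5.276 -1.758 -0.991
vertex 3.41 -0.693 -2.205
endloop
endfacet
facet normal -0.001 -0.878 -0.479
outer loop
vertex 4.014 1.199 2.018
vertex 3.758 0.929 2.513
vertex 3.54 1.207 2.004
endloop
endfacet
facet normal 0.034 0.479 -0.877
outer loop
vertex 4.014 1.199 2.018
vertex 3.54 1.207 2.004
vertex 4.017 2.761 2.871
endloop
endfacet
facet normal 0.033 0.479 -0.877
outer loop
vertex 4.017 2.761 2.871
vertex 3.54 1.207 2.004
vertex 3.543 2.77 2.858
endloop
endfacet
facet normal 0.004 0.878 0.479
outer loop
vertex 4.017 2.761 2.871
vertex 3.543 2.77 2.858
vertex 3.762 2.491 3.367
endloop
endfacet
facet normal -0.001 -0.878 -0.479
outer loop
vertex 3.54 1.207 2.004
vertex 3.758 0.929 2.513
vertex 3.194 1.052 2.289
endloop
endfacet
facet normal -0.684 0.351 -0.640
outer loop
vertex 3.54 1.207 2.004
vertex 3.194 1.052 2.289
vertex 3.543 2.77 2.858
endloop
endfacet
facet normal -0.684 0.351 -0.640
outer loop
vertex 3.543 2.77 2.858
vertex 3.194 1.052 2.289
vertex 3.197 2.615 3.143
endloop
endfacet
facet normal 0.002 0.877 0.480
outer loop
vertex 3.543 2.77 2.858
vertex 3.197 2.615 3.143
vertex 3.762 2.491 3.367
endloop
endfacet
facet normal -0.002 -0.878 -0.478
outer loop
vertex 3.194 1.052 2.289
vertex 3.758 0.929 2.513
vertex 3.178 0.825 2.706
endloop
endfacet
facet normal -0.999 0.018 -0.029
outer loop
vertex 3.194 1.052 2.289
vertex 3.178 0.825 2.706
vertex 3.197 2.615 3.143
endloop
endfacet
facet normal -0.999 0.018 -0.029
outer loop
vertex 3.197 2.615 3.143
vertex 3.178 0.825 2.706
vertex 3.181 2.387 3.559
endloop
endfacet
facet normal 0.002 0.877 0.481
outer loop
vertex 3.197 2.615 3.143
vertex 3.181 2.387 3.559
vertex 3.762 2.491 3.367
endloop
endfacet
facet normal -0.002 -0.878 -0.479
outer loop
vertex 3.178 0.825 2.706
vertex 3.758 0.929 2.513
vertex 3.503 0.659 3.009
endloop
endfacet
facet normal -0.728 -0.327 0.602
outer loop
vertex 3.178 0.825 2.706
vertex 3.503 0.659 3.009
vertex 3.181 2.387 3.559
endloop
endfacet
facet normal -0.728 -0.327 0.602
outer loop
vertex 3.181 2.387 3.559
vertex 3.503 0.659 3.009
vertex 3.506 2.221 3.862
endloop
endfacet
facet normal 0.001 0.878 0.479
outer loop
vertex 3.181 2.387 3.559
vertex 3.506 2.221 3.862
vertex 3.762 2.491 3.367
endloop
endfacet
facet normal -0.004 -0.878 -0.479
outer loop
vertex 3.503 0.659 3.009
vertex 3.758 0.929 2.513
vertex 3.977 0.65 3.022
endloop
endfacet
facet normal -0.033 -0.479 0.877
outer loop
vertex 3.503 0.659 3.009
vertex 3.977 0.65 3.022
vertex 3.506 2.221 3.862
endloop
endfacet
facet normal -0.034 -0.479 0.877
outer loop
vertex 3.506 2.221 3.862
vertex 3.977 0.65 3.022
vertex 3.98 2.213 3.876
endloop
endfacet
facet normal 0.001 0.878 0.479
outer loop
vertex 3.506 2.221 3.862
vertex 3.98 2.213 3.876
vertex 3.762 2.491 3.367
endloop
endfacet
facet normal -0.002 -0.877 -0.480
outer loop
vertex 3.977 0.65 3.022
vertex 3.758 0.929 2.513
vertex 4.323 0.805 2.737
endloop
endfacet
facet normal 0.684 -0.351 0.640
outer loop
vertex 3.977 0.65 3.022
vertex 4.323 0.805 2.737
vertex 3.98 2.213 3.876
endloop
endfacet
facet normal 0.684 -0.351 0.640
outer loop
vertex 3.98 2.213 3.876
vertex 4.323 0.805 2.737
vertex 4.326 2.368 3.591
endloop
endfacet
facet normal 0.001 0.878 0.479
outer loop
vertex 3.98 2.213 3.876
vertex 4.326 2.368 3.591
vertex 3.762 2.491 3.367
endloop
endfacet
facet normal -0.002 -0.877 -0.481
outer loop
vertex 4.323 0.805 2.737
vertex 3.758 0.929 2.513
vertex 4.339 1.033 2.321
endloop
endfacet
facet normal 0.999 -0.018 0.029
outer loop
vertex 4.323 0.805 2.737
vertex 4.339 1.033 2.321
vertex 4.326 2.368 3.591
endloop
endfacet
facet normal 0.999 -0.018 0.029
outer loop
vertex 4.326 2.368 3.591
vertex 4.339 1.033 2.321
vertex 4.342 2.595 3.174
endloop
endfacet
facet normal 0.002 0.878 0.478
outer loop
vertex 4.326 2.368 3.591
vertex 4.342 2.595 3.174
vertex 3.762 2.491 3.367
endloop
endfacet
facet normal -0.001 -0.878 -0.479
outer loop
vertex 4.339 1.033 2.321
vertex 3.758 0.929 2.513
vertex 4.014 1.199 2.018
endloop
endfacet
facet normal 0.728 0.327 -0.602
outer loop
vertex 4.339 1.033 2.321
vertex 4.014 1.199 2.018
vertex 4.342 2.595 3.174
endloop
endfacet
facet normal 0.728 0.327 -0.602
outer loop
vertex 4.342 2.595 3.174
vertex 4.014 1.199 2.018
vertex 4.017 2.761 2.871
endloop
endfacet
facet normal 0.002 0.878 0.479
outer loop
vertex 4.342 2.595 3.174
vertex 4.017 2.761 2.871
vertex 3.762 2.491 3.367
endloop
endfacet

endsolid


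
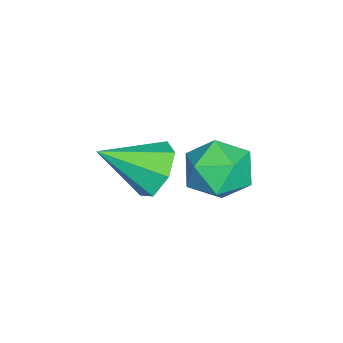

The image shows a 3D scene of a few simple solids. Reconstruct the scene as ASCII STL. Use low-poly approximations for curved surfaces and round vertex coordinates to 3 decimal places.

solid 
facet normal -0.129 0.458 0.879
outer loop
vertex -0.408 0.337 2.847
vertex -0.194 -0.361 3.242
vertex 0.388 0.195 3.038
endloop
endfacet
facet normal 0.074 0.923 0.379
outer loop
vertex -0.408 0.337 2.847
vertex 0.388 0.195 3.038
vertex 0.189 0.515 2.297
endloop
endfacet
facet normal -0.406 0.902 -0.149
outer loop
vertex -0.408 0.337 2.847
vertex 0.189 0.515 2.297
vertex -0.516 0.156 2.044
endloop
endfacet
facet normal -0.906 0.423 0.026
outer loop
vertex -0.408 0.337 2.847
vertex -0.516 0.156 2.044
vertex -0.752 -0.386 2.627
endloop
endfacet
facet normal -0.735 0.149 0.661
outer loop
vertex -0.408 0.337 2.847
vertex -0.752 -0.386 2.627
vertex -0.194 -0.361 3.242
endloop
endfacet
facet normal 0.700 0.704 0.116
outer loop
vertex 0.189 0.515 2.297
vertex 0.388 0.195 3.038
vertex 0.772 -0.074 2.353
endloop
endfacet
facet normal 0.372 -0.049 0.927
outer loop
vertex 0.388 0.195 3.038
vertex -0.194 -0.361 3.242
vertex 0.536 -0.616 2.936
endloop
endfacet
facet normal -0.608 -0.548 0.574
outer loop
vertex -0.194 -0.361 3.242
vertex -0.752 -0.386 2.627
vertex -0.169 -0.975 2.683
endloop
endfacet
facet normal -0.884 -0.104 -0.455
outer loop
vertex -0.752 -0.386 2.627
vertex -0.516 0.156 2.044
vertex -0.368 -0.655 1.942
endloop
endfacet
facet normal -0.076 0.670 -0.739
outer loop
vertex -0.516 0.156 2.044
vertex 0.189 0.515 2.297
vertex 0.214 -0.099 1.738
endloop
endfacet
facet normal 0.906 -0.423 -0.026
outer loop
vertex 0.428 -0.797 2.133
vertex 0.772 -0.074 2.353
vertex 0.536 -0.616 2.936
endloop
endfacet
facet normal 0.406 -0.902 0.149
outer loop
vertex 0.428 -0.797 2.133
vertex 0.536 -0.616 2.936
vertex -0.169 -0.975 2.683
endloop
endfacet
facet normal -0.074 -0.923 -0.379
outer loop
vertex 0.428 -0.797 2.133
vertex -0.169 -0.975 2.683
vertex -0.368 -0.655 1.942
endloop
endfacet
facet normal 0.129 -0.458 -0.879
outer loop
vertex 0.428 -0.797 2.133
vertex -0.368 -0.655 1.942
vertex 0.214 -0.099 1.738
endloop
endfacet
facet normal 0.735 -0.149 -0.661
outer loop
vertex 0.428 -0.797 2.133
vertex 0.214 -0.099 1.738
vertex 0.772 -0.074 2.353
endloop
endfacet
facet normal 0.884 0.104 0.455
outer loop
vertex 0.536 -0.616 2.936
vertex 0.772 -0.074 2.353
vertex 0.388 0.195 3.038
endloop
endfacet
facet normal 0.076 -0.670 0.739
outer loop
vertex -0.169 -0.975 2.683
vertex 0.536 -0.616 2.936
vertex -0.194 -0.361 3.242
endloop
endfacet
facet normal -0.700 -0.704 -0.116
outer loop
vertex -0.368 -0.655 1.942
vertex -0.169 -0.975 2.683
vertex -0.752 -0.386 2.627
endloop
endfacet
facet normal -0.372 0.049 -0.927
outer loop
vertex 0.214 -0.099 1.738
vertex -0.368 -0.655 1.942
vertex -0.516 0.156 2.044
endloop
endfacet
facet normal 0.608 0.548 -0.574
outer loop
vertex 0.772 -0.074 2.353
vertex 0.214 -0.099 1.738
vertex 0.189 0.515 2.297
endloop
endfacet
facet normal -0.309 0.805 -0.506
outer loop
vertex -0.596 -2.097 0.612
vertex -0.95 -1.83 1.253
vertex -0.22 -1.701 1.012
endloop
endfacet
facet normal 0.830 -0.432 -0.352
outer loop
vertex -0.596 -2.097 0.612
vertex -0.22 -1.701 1.012
vertex -0.49 -3.03 2.007
endloop
endfacet
facet normal -0.309 0.806 -0.505
outer loop
vertex -0.22 -1.701 1.012
vertex -0.95 -1.83 1.253
vertex -0.393 -1.403 1.594
endloop
endfacet
facet normal 0.960 0.013 0.279
outer loop
vertex -0.22 -1.701 1.012
vertex -0.393 -1.403 1.594
vertex -0.49 -3.03 2.007
endloop
endfacet
facet normal -0.308 0.806 -0.506
outer loop
vertex -0.393 -1.403 1.594
vertex -0.95 -1.83 1.253
vertex -0.986 -1.426 1.919
endloop
endfacet
facet normal 0.466 0.191 0.864
outer loop
vertex -0.393 -1.403 1.594
vertex -0.986 -1.426 1.919
vertex -0.49 -3.03 2.007
endloop
endfacet
facet normal -0.308 0.806 -0.505
outer loop
vertex -0.986 -1.426 1.919
vertex -0.95 -1.83 1.253
vertex -1.552 -1.753 1.743
endloop
endfacet
facet normal -0.279 -0.034 0.960
outer loop
vertex -0.986 -1.426 1.919
vertex -1.552 -1.753 1.743
vertex -0.49 -3.03 2.007
endloop
endfacet
facet normal -0.309 0.806 -0.506
outer loop
vertex -1.552 -1.753 1.743
vertex -0.95 -1.83 1.253
vertex -1.664 -2.138 1.198
endloop
endfacet
facet normal -0.716 -0.493 0.495
outer loop
vertex -1.552 -1.753 1.743
vertex -1.664 -2.138 1.198
vertex -0.49 -3.03 2.007
endloop
endfacet
facet normal -0.309 0.806 -0.506
outer loop
vertex -1.664 -2.138 1.198
vertex -0.95 -1.83 1.253
vertex -1.239 -2.291 0.695
endloop
endfacet
facet normal -0.514 -0.839 -0.179
outer loop
vertex -1.664 -2.138 1.198
vertex -1.239 -2.291 0.695
vertex -0.49 -3.03 2.007
endloop
endfacet
facet normal -0.308 0.806 -0.506
outer loop
vertex -1.239 -2.291 0.695
vertex -0.95 -1.83 1.253
vertex -0.596 -2.097 0.612
endloop
endfacet
facet normal 0.173 -0.813 -0.557
outer loop
vertex -1.239 -2.291 0.695
vertex -0.596 -2.097 0.612
vertex -0.49 -3.03 2.007
endloop
endfacet

endsolid


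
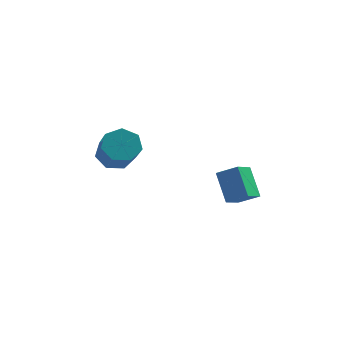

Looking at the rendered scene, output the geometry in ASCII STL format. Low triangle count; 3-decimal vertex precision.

solid 
facet normal -0.860 0.083 -0.503
outer loop
vertex 1.457 -2.137 0.066
vertex 1.857 -1.211 -0.466
vertex 2.071 -3.096 -1.142
endloop
endfacet
facet normal -0.350 -0.812 0.467
outer loop
vertex 3.043 -3.189 -0.574
vertex 1.457 -2.137 0.066
vertex 2.071 -3.096 -1.142
endloop
endfacet
facet normal -0.860 0.083 -0.503
outer loop
vertex 2.071 -3.096 -1.142
vertex 1.857 -1.211 -0.466
vertex 2.471 -2.17 -1.674
endloop
endfacet
facet normal 0.370 -0.578 -0.728
outer loop
vertex 2.471 -2.17 -1.674
vertex 3.043 -3.189 -0.574
vertex 2.071 -3.096 -1.142
endloop
endfacet
facet normal -0.370 0.578 0.728
outer loop
vertex 1.457 -2.137 0.066
vertex 2.829 -1.304 0.102
vertex 1.857 -1.211 -0.466
endloop
endfacet
facet normal -0.350 -0.812 0.467
outer loop
vertex 2.429 -2.23 0.634
vertex 1.457 -2.137 0.066
vertex 3.043 -3.189 -0.574
endloop
endfacet
facet normal -0.370 0.578 0.728
outer loop
vertex 2.429 -2.23 0.634
vertex 2.829 -1.304 0.102
vertex 1.457 -2.137 0.066
endloop
endfacet
facet normal 0.350 0.812 -0.467
outer loop
vertex 1.857 -1.211 -0.466
vertex 2.829 -1.304 0.102
vertex 2.471 -2.17 -1.674
endloop
endfacet
facet normal 0.370 -0.578 -0.728
outer loop
vertex 3.443 -2.263 -1.106
vertex 3.043 -3.189 -0.574
vertex 2.471 -2.17 -1.674
endloop
endfacet
facet normal 0.350 0.812 -0.467
outer loop
vertex 2.471 -2.17 -1.674
vertex 2.829 -1.304 0.102
vertex 3.443 -2.263 -1.106
endloop
endfacet
facet normal 0.860 -0.083 0.503
outer loop
vertex 3.443 -2.263 -1.106
vertex 2.429 -2.23 0.634
vertex 3.043 -3.189 -0.574
endloop
endfacet
facet normal 0.860 -0.083 0.503
outer loop
vertex 2.829 -1.304 0.102
vertex 2.429 -2.23 0.634
vertex 3.443 -2.263 -1.106
endloop
endfacet
facet normal -0.294 0.682 -0.670
outer loop
vertex -2.392 -1.624 1.221
vertex -2.998 -2.224 0.876
vertex -3.118 -1.612 1.552
endloop
endfacet
facet normal 0.293 0.731 0.616
outer loop
vertex -2.392 -1.624 1.221
vertex -3.118 -1.612 1.552
vertex -1.775 -3.056 2.628
endloop
endfacet
facet normal 0.293 0.731 0.616
outer loop
vertex -1.775 -3.056 2.628
vertex -3.118 -1.612 1.552
vertex -2.502 -3.043 2.959
endloop
endfacet
facet normal 0.293 -0.681 0.671
outer loop
vertex -1.775 -3.056 2.628
vertex -2.502 -3.043 2.959
vertex -2.382 -3.656 2.284
endloop
endfacet
facet normal -0.293 0.682 -0.670
outer loop
vertex -3.118 -1.612 1.552
vertex -2.998 -2.224 0.876
vertex -3.754 -2.06 1.374
endloop
endfacet
facet normal -0.528 0.469 0.708
outer loop
vertex -3.118 -1.612 1.552
vertex -3.754 -2.06 1.374
vertex -2.502 -3.043 2.959
endloop
endfacet
facet normal -0.528 0.469 0.708
outer loop
vertex -2.502 -3.043 2.959
vertex -3.754 -2.06 1.374
vertex -3.138 -3.492 2.782
endloop
endfacet
facet normal 0.294 -0.681 0.671
outer loop
vertex -2.502 -3.043 2.959
vertex -3.138 -3.492 2.782
vertex -2.382 -3.656 2.284
endloop
endfacet
facet normal -0.294 0.681 -0.670
outer loop
vertex -3.754 -2.06 1.374
vertex -2.998 -2.224 0.876
vertex -3.821 -2.632 0.822
endloop
endfacet
facet normal -0.952 -0.147 0.268
outer loop
vertex -3.754 -2.06 1.374
vertex -3.821 -2.632 0.822
vertex -3.138 -3.492 2.782
endloop
endfacet
facet normal -0.952 -0.147 0.267
outer loop
vertex -3.138 -3.492 2.782
vertex -3.821 -2.632 0.822
vertex -3.205 -4.064 2.229
endloop
endfacet
facet normal 0.293 -0.682 0.670
outer loop
vertex -3.138 -3.492 2.782
vertex -3.205 -4.064 2.229
vertex -2.382 -3.656 2.284
endloop
endfacet
facet normal -0.294 0.682 -0.670
outer loop
vertex -3.821 -2.632 0.822
vertex -2.998 -2.224 0.876
vertex -3.268 -2.897 0.31
endloop
endfacet
facet normal -0.659 -0.652 -0.375
outer loop
vertex -3.821 -2.632 0.822
vertex -3.268 -2.897 0.31
vertex -3.205 -4.064 2.229
endloop
endfacet
facet normal -0.659 -0.652 -0.375
outer loop
vertex -3.205 -4.064 2.229
vertex -3.268 -2.897 0.31
vertex -2.652 -4.329 1.717
endloop
endfacet
facet normal 0.293 -0.682 0.670
outer loop
vertex -3.205 -4.064 2.229
vertex -2.652 -4.329 1.717
vertex -2.382 -3.656 2.284
endloop
endfacet
facet normal -0.294 0.682 -0.670
outer loop
vertex -3.268 -2.897 0.31
vertex -2.998 -2.224 0.876
vertex -2.512 -2.655 0.225
endloop
endfacet
facet normal 0.130 -0.666 -0.735
outer loop
vertex -3.268 -2.897 0.31
vertex -2.512 -2.655 0.225
vertex -2.652 -4.329 1.717
endloop
endfacet
facet normal 0.130 -0.666 -0.735
outer loop
vertex -2.652 -4.329 1.717
vertex -2.512 -2.655 0.225
vertex -1.896 -4.087 1.632
endloop
endfacet
facet normal 0.294 -0.682 0.670
outer loop
vertex -2.652 -4.329 1.717
vertex -1.896 -4.087 1.632
vertex -2.382 -3.656 2.284
endloop
endfacet
facet normal -0.293 0.682 -0.670
outer loop
vertex -2.512 -2.655 0.225
vertex -2.998 -2.224 0.876
vertex -2.122 -2.089 0.63
endloop
endfacet
facet normal 0.822 -0.179 -0.541
outer loop
vertex -2.512 -2.655 0.225
vertex -2.122 -2.089 0.63
vertex -1.896 -4.087 1.632
endloop
endfacet
facet normal 0.822 -0.178 -0.541
outer loop
vertex -1.896 -4.087 1.632
vertex -2.122 -2.089 0.63
vertex -1.506 -3.52 2.038
endloop
endfacet
facet normal 0.294 -0.682 0.670
outer loop
vertex -1.896 -4.087 1.632
vertex -1.506 -3.52 2.038
vertex -2.382 -3.656 2.284
endloop
endfacet
facet normal -0.293 0.682 -0.670
outer loop
vertex -2.122 -2.089 0.63
vertex -2.998 -2.224 0.876
vertex -2.392 -1.624 1.221
endloop
endfacet
facet normal 0.894 0.444 0.060
outer loop
vertex -2.122 -2.089 0.63
vertex -2.392 -1.624 1.221
vertex -1.506 -3.52 2.038
endloop
endfacet
facet normal 0.894 0.443 0.059
outer loop
vertex -1.506 -3.52 2.038
vertex -2.392 -1.624 1.221
vertex -1.775 -3.056 2.628
endloop
endfacet
facet normal 0.294 -0.682 0.670
outer loop
vertex -1.506 -3.52 2.038
vertex -1.775 -3.056 2.628
vertex -2.382 -3.656 2.284
endloop
endfacet

endsolid


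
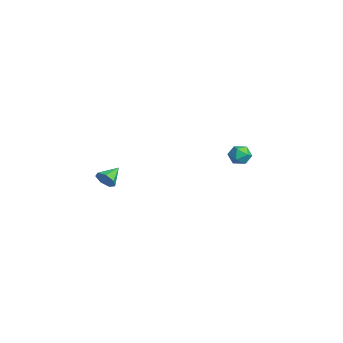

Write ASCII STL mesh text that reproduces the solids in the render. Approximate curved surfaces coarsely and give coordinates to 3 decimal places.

solid 
facet normal -0.991 -0.029 0.127
outer loop
vertex 0.902 2.9 -0.126
vertex 0.983 2.993 0.525
vertex 0.916 3.514 0.122
endloop
endfacet
facet normal -0.825 0.228 -0.518
outer loop
vertex 0.902 2.9 -0.126
vertex 0.916 3.514 0.122
vertex 1.233 3.378 -0.443
endloop
endfacet
facet normal -0.439 -0.266 -0.858
outer loop
vertex 0.902 2.9 -0.126
vertex 1.233 3.378 -0.443
vertex 1.496 2.772 -0.39
endloop
endfacet
facet normal -0.367 -0.828 -0.424
outer loop
vertex 0.902 2.9 -0.126
vertex 1.496 2.772 -0.39
vertex 1.341 2.534 0.209
endloop
endfacet
facet normal -0.709 -0.681 0.185
outer loop
vertex 0.902 2.9 -0.126
vertex 1.341 2.534 0.209
vertex 0.983 2.993 0.525
endloop
endfacet
facet normal -0.414 0.804 -0.426
outer loop
vertex 1.233 3.378 -0.443
vertex 0.916 3.514 0.122
vertex 1.519 3.766 0.011
endloop
endfacet
facet normal -0.684 0.389 0.617
outer loop
vertex 0.916 3.514 0.122
vertex 0.983 2.993 0.525
vertex 1.364 3.528 0.61
endloop
endfacet
facet normal -0.226 -0.666 0.711
outer loop
vertex 0.983 2.993 0.525
vertex 1.341 2.534 0.209
vertex 1.627 2.922 0.663
endloop
endfacet
facet normal 0.327 -0.904 -0.275
outer loop
vertex 1.341 2.534 0.209
vertex 1.496 2.772 -0.39
vertex 1.944 2.786 0.098
endloop
endfacet
facet normal 0.210 0.006 -0.978
outer loop
vertex 1.496 2.772 -0.39
vertex 1.233 3.378 -0.443
vertex 1.877 3.307 -0.305
endloop
endfacet
facet normal 0.367 0.828 0.424
outer loop
vertex 1.958 3.4 0.346
vertex 1.519 3.766 0.011
vertex 1.364 3.528 0.61
endloop
endfacet
facet normal 0.439 0.266 0.858
outer loop
vertex 1.958 3.4 0.346
vertex 1.364 3.528 0.61
vertex 1.627 2.922 0.663
endloop
endfacet
facet normal 0.825 -0.228 0.518
outer loop
vertex 1.958 3.4 0.346
vertex 1.627 2.922 0.663
vertex 1.944 2.786 0.098
endloop
endfacet
facet normal 0.991 0.029 -0.127
outer loop
vertex 1.958 3.4 0.346
vertex 1.944 2.786 0.098
vertex 1.877 3.307 -0.305
endloop
endfacet
facet normal 0.709 0.681 -0.185
outer loop
vertex 1.958 3.4 0.346
vertex 1.877 3.307 -0.305
vertex 1.519 3.766 0.011
endloop
endfacet
facet normal -0.327 0.904 0.275
outer loop
vertex 1.364 3.528 0.61
vertex 1.519 3.766 0.011
vertex 0.916 3.514 0.122
endloop
endfacet
facet normal -0.210 -0.006 0.978
outer loop
vertex 1.627 2.922 0.663
vertex 1.364 3.528 0.61
vertex 0.983 2.993 0.525
endloop
endfacet
facet normal 0.414 -0.804 0.426
outer loop
vertex 1.944 2.786 0.098
vertex 1.627 2.922 0.663
vertex 1.341 2.534 0.209
endloop
endfacet
facet normal 0.684 -0.389 -0.617
outer loop
vertex 1.877 3.307 -0.305
vertex 1.944 2.786 0.098
vertex 1.496 2.772 -0.39
endloop
endfacet
facet normal 0.226 0.666 -0.711
outer loop
vertex 1.519 3.766 0.011
vertex 1.877 3.307 -0.305
vertex 1.233 3.378 -0.443
endloop
endfacet
facet normal 0.528 -0.746 -0.405
outer loop
vertex 3.055 -4.087 0.536
vertex 2.738 -4.036 0.029
vertex 3.247 -3.758 0.181
endloop
endfacet
facet normal 0.450 0.520 0.726
outer loop
vertex 3.055 -4.087 0.536
vertex 3.247 -3.758 0.181
vertex 2.162 -3.224 0.471
endloop
endfacet
facet normal 0.528 -0.746 -0.405
outer loop
vertex 3.247 -3.758 0.181
vertex 2.738 -4.036 0.029
vertex 3.056 -3.639 -0.288
endloop
endfacet
facet normal 0.450 0.892 0.043
outer loop
vertex 3.247 -3.758 0.181
vertex 3.056 -3.639 -0.288
vertex 2.162 -3.224 0.471
endloop
endfacet
facet normal 0.529 -0.746 -0.405
outer loop
vertex 3.056 -3.639 -0.288
vertex 2.738 -4.036 0.029
vertex 2.625 -3.819 -0.519
endloop
endfacet
facet normal -0.064 0.842 -0.536
outer loop
vertex 3.056 -3.639 -0.288
vertex 2.625 -3.819 -0.519
vertex 2.162 -3.224 0.471
endloop
endfacet
facet normal 0.529 -0.746 -0.404
outer loop
vertex 2.625 -3.819 -0.519
vertex 2.738 -4.036 0.029
vertex 2.279 -4.163 -0.337
endloop
endfacet
facet normal -0.708 0.408 -0.576
outer loop
vertex 2.625 -3.819 -0.519
vertex 2.279 -4.163 -0.337
vertex 2.162 -3.224 0.471
endloop
endfacet
facet normal 0.529 -0.745 -0.405
outer loop
vertex 2.279 -4.163 -0.337
vertex 2.738 -4.036 0.029
vertex 2.279 -4.412 0.121
endloop
endfacet
facet normal -0.995 -0.084 -0.046
outer loop
vertex 2.279 -4.163 -0.337
vertex 2.279 -4.412 0.121
vertex 2.162 -3.224 0.471
endloop
endfacet
facet normal 0.529 -0.745 -0.405
outer loop
vertex 2.279 -4.412 0.121
vertex 2.738 -4.036 0.029
vertex 2.624 -4.378 0.509
endloop
endfacet
facet normal -0.710 -0.263 0.654
outer loop
vertex 2.279 -4.412 0.121
vertex 2.624 -4.378 0.509
vertex 2.162 -3.224 0.471
endloop
endfacet
facet normal 0.529 -0.746 -0.406
outer loop
vertex 2.624 -4.378 0.509
vertex 2.738 -4.036 0.029
vertex 3.055 -4.087 0.536
endloop
endfacet
facet normal -0.067 0.006 0.998
outer loop
vertex 2.624 -4.378 0.509
vertex 3.055 -4.087 0.536
vertex 2.162 -3.224 0.471
endloop
endfacet

endsolid


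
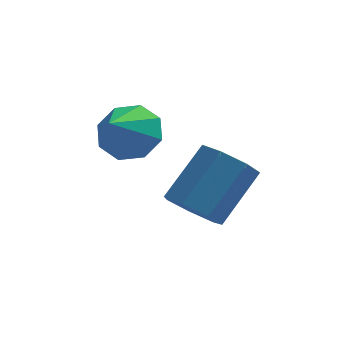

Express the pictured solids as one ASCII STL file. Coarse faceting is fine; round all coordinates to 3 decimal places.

solid 
facet normal 0.273 0.726 -0.631
outer loop
vertex -1.891 2.461 1.839
vertex -2.803 2.317 1.279
vertex -2.509 2.934 2.116
endloop
endfacet
facet normal 0.398 -0.017 0.917
outer loop
vertex -1.891 2.461 1.839
vertex -2.509 2.934 2.116
vertex -3.297 1.003 2.421
endloop
endfacet
facet normal 0.274 0.726 -0.631
outer loop
vertex -2.509 2.934 2.116
vertex -2.803 2.317 1.279
vertex -3.3 3.046 1.902
endloop
endfacet
facet normal -0.222 0.240 0.945
outer loop
vertex -2.509 2.934 2.116
vertex -3.3 3.046 1.902
vertex -3.297 1.003 2.421
endloop
endfacet
facet normal 0.273 0.726 -0.632
outer loop
vertex -3.3 3.046 1.902
vertex -2.803 2.317 1.279
vertex -3.8 2.731 1.324
endloop
endfacet
facet normal -0.787 0.151 0.598
outer loop
vertex -3.3 3.046 1.902
vertex -3.8 2.731 1.324
vertex -3.297 1.003 2.421
endloop
endfacet
facet normal 0.273 0.727 -0.630
outer loop
vertex -3.8 2.731 1.324
vertex -2.803 2.317 1.279
vertex -3.715 2.174 0.719
endloop
endfacet
facet normal -0.969 -0.233 0.078
outer loop
vertex -3.8 2.731 1.324
vertex -3.715 2.174 0.719
vertex -3.297 1.003 2.421
endloop
endfacet
facet normal 0.273 0.726 -0.631
outer loop
vertex -3.715 2.174 0.719
vertex -2.803 2.317 1.279
vertex -3.097 1.701 0.442
endloop
endfacet
facet normal -0.661 -0.684 -0.308
outer loop
vertex -3.715 2.174 0.719
vertex -3.097 1.701 0.442
vertex -3.297 1.003 2.421
endloop
endfacet
facet normal 0.273 0.726 -0.631
outer loop
vertex -3.097 1.701 0.442
vertex -2.803 2.317 1.279
vertex -2.306 1.589 0.656
endloop
endfacet
facet normal -0.042 -0.941 -0.336
outer loop
vertex -3.097 1.701 0.442
vertex -2.306 1.589 0.656
vertex -3.297 1.003 2.421
endloop
endfacet
facet normal 0.272 0.726 -0.631
outer loop
vertex -2.306 1.589 0.656
vertex -2.803 2.317 1.279
vertex -1.806 1.904 1.234
endloop
endfacet
facet normal 0.524 -0.852 0.011
outer loop
vertex -2.306 1.589 0.656
vertex -1.806 1.904 1.234
vertex -3.297 1.003 2.421
endloop
endfacet
facet normal 0.273 0.727 -0.631
outer loop
vertex -1.806 1.904 1.234
vertex -2.803 2.317 1.279
vertex -1.891 2.461 1.839
endloop
endfacet
facet normal 0.706 -0.469 0.531
outer loop
vertex -1.806 1.904 1.234
vertex -1.891 2.461 1.839
vertex -3.297 1.003 2.421
endloop
endfacet
facet normal -0.482 -0.550 -0.681
outer loop
vertex 0.058 -0.529 -0.811
vertex -0.815 -0.17 -0.483
vertex -0.221 0.196 -1.199
endloop
endfacet
facet normal 0.815 0.003 -0.580
outer loop
vertex 0.058 -0.529 -0.811
vertex -0.221 0.196 -1.199
vertex 1.109 0.672 0.674
endloop
endfacet
facet normal 0.815 0.003 -0.580
outer loop
vertex 1.109 0.672 0.674
vertex -0.221 0.196 -1.199
vertex 0.83 1.396 0.286
endloop
endfacet
facet normal 0.482 0.551 0.681
outer loop
vertex 1.109 0.672 0.674
vertex 0.83 1.396 0.286
vertex 0.235 1.03 1.003
endloop
endfacet
facet normal -0.482 -0.551 -0.681
outer loop
vertex -0.221 0.196 -1.199
vertex -0.815 -0.17 -0.483
vertex -0.949 0.644 -1.047
endloop
endfacet
facet normal 0.255 0.656 -0.711
outer loop
vertex -0.221 0.196 -1.199
vertex -0.949 0.644 -1.047
vertex 0.83 1.396 0.286
endloop
endfacet
facet normal 0.256 0.655 -0.711
outer loop
vertex 0.83 1.396 0.286
vertex -0.949 0.644 -1.047
vertex 0.102 1.845 0.438
endloop
endfacet
facet normal 0.482 0.551 0.681
outer loop
vertex 0.83 1.396 0.286
vertex 0.102 1.845 0.438
vertex 0.235 1.03 1.003
endloop
endfacet
facet normal -0.482 -0.551 -0.681
outer loop
vertex -0.949 0.644 -1.047
vertex -0.815 -0.17 -0.483
vertex -1.576 0.479 -0.47
endloop
endfacet
facet normal -0.496 0.813 -0.306
outer loop
vertex -0.949 0.644 -1.047
vertex -1.576 0.479 -0.47
vertex 0.102 1.845 0.438
endloop
endfacet
facet normal -0.496 0.813 -0.306
outer loop
vertex 0.102 1.845 0.438
vertex -1.576 0.479 -0.47
vertex -0.525 1.68 1.015
endloop
endfacet
facet normal 0.482 0.551 0.681
outer loop
vertex 0.102 1.845 0.438
vertex -0.525 1.68 1.015
vertex 0.235 1.03 1.003
endloop
endfacet
facet normal -0.482 -0.551 -0.681
outer loop
vertex -1.576 0.479 -0.47
vertex -0.815 -0.17 -0.483
vertex -1.63 -0.175 0.097
endloop
endfacet
facet normal -0.874 0.358 0.329
outer loop
vertex -1.576 0.479 -0.47
vertex -1.63 -0.175 0.097
vertex -0.525 1.68 1.015
endloop
endfacet
facet normal -0.874 0.358 0.329
outer loop
vertex -0.525 1.68 1.015
vertex -1.63 -0.175 0.097
vertex -0.579 1.026 1.583
endloop
endfacet
facet normal 0.482 0.551 0.681
outer loop
vertex -0.525 1.68 1.015
vertex -0.579 1.026 1.583
vertex 0.235 1.03 1.003
endloop
endfacet
facet normal -0.482 -0.551 -0.682
outer loop
vertex -1.63 -0.175 0.097
vertex -0.815 -0.17 -0.483
vertex -1.071 -0.826 0.228
endloop
endfacet
facet normal -0.594 -0.366 0.716
outer loop
vertex -1.63 -0.175 0.097
vertex -1.071 -0.826 0.228
vertex -0.579 1.026 1.583
endloop
endfacet
facet normal -0.594 -0.367 0.717
outer loop
vertex -0.579 1.026 1.583
vertex -1.071 -0.826 0.228
vertex -0.02 0.375 1.713
endloop
endfacet
facet normal 0.483 0.550 0.681
outer loop
vertex -0.579 1.026 1.583
vertex -0.02 0.375 1.713
vertex 0.235 1.03 1.003
endloop
endfacet
facet normal -0.482 -0.551 -0.682
outer loop
vertex -1.071 -0.826 0.228
vertex -0.815 -0.17 -0.483
vertex -0.32 -0.983 -0.176
endloop
endfacet
facet normal 0.133 -0.815 0.564
outer loop
vertex -1.071 -0.826 0.228
vertex -0.32 -0.983 -0.176
vertex -0.02 0.375 1.713
endloop
endfacet
facet normal 0.133 -0.815 0.564
outer loop
vertex -0.02 0.375 1.713
vertex -0.32 -0.983 -0.176
vertex 0.731 0.218 1.309
endloop
endfacet
facet normal 0.482 0.551 0.681
outer loop
vertex -0.02 0.375 1.713
vertex 0.731 0.218 1.309
vertex 0.235 1.03 1.003
endloop
endfacet
facet normal -0.482 -0.551 -0.681
outer loop
vertex -0.32 -0.983 -0.176
vertex -0.815 -0.17 -0.483
vertex 0.058 -0.529 -0.811
endloop
endfacet
facet normal 0.760 -0.650 -0.012
outer loop
vertex -0.32 -0.983 -0.176
vertex 0.058 -0.529 -0.811
vertex 0.731 0.218 1.309
endloop
endfacet
facet normal 0.760 -0.650 -0.012
outer loop
vertex 0.731 0.218 1.309
vertex 0.058 -0.529 -0.811
vertex 1.109 0.672 0.674
endloop
endfacet
facet normal 0.482 0.551 0.681
outer loop
vertex 0.731 0.218 1.309
vertex 1.109 0.672 0.674
vertex 0.235 1.03 1.003
endloop
endfacet

endsolid


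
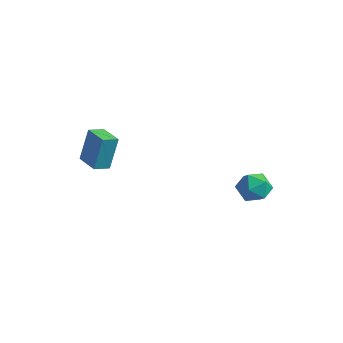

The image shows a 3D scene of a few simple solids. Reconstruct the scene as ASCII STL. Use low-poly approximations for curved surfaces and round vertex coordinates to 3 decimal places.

solid 
facet normal -0.975 0.220 0.010
outer loop
vertex -3.667 -3.305 2.196
vertex -3.486 -2.494 1.973
vertex -3.791 -3.773 0.4
endloop
endfacet
facet normal -0.210 -0.942 0.260
outer loop
vertex -2.494 -4.066 0.387
vertex -3.667 -3.305 2.196
vertex -3.791 -3.773 0.4
endloop
endfacet
facet normal -0.975 0.220 0.010
outer loop
vertex -3.791 -3.773 0.4
vertex -3.486 -2.494 1.973
vertex -3.61 -2.962 0.177
endloop
endfacet
facet normal -0.066 -0.251 -0.966
outer loop
vertex -3.61 -2.962 0.177
vertex -2.494 -4.066 0.387
vertex -3.791 -3.773 0.4
endloop
endfacet
facet normal 0.066 0.251 0.966
outer loop
vertex -3.667 -3.305 2.196
vertex -2.189 -2.787 1.96
vertex -3.486 -2.494 1.973
endloop
endfacet
facet normal -0.210 -0.942 0.260
outer loop
vertex -2.37 -3.598 2.183
vertex -3.667 -3.305 2.196
vertex -2.494 -4.066 0.387
endloop
endfacet
facet normal 0.066 0.251 0.966
outer loop
vertex -2.37 -3.598 2.183
vertex -2.189 -2.787 1.96
vertex -3.667 -3.305 2.196
endloop
endfacet
facet normal 0.210 0.942 -0.260
outer loop
vertex -3.486 -2.494 1.973
vertex -2.189 -2.787 1.96
vertex -3.61 -2.962 0.177
endloop
endfacet
facet normal -0.066 -0.251 -0.966
outer loop
vertex -2.313 -3.255 0.164
vertex -2.494 -4.066 0.387
vertex -3.61 -2.962 0.177
endloop
endfacet
facet normal 0.210 0.942 -0.260
outer loop
vertex -3.61 -2.962 0.177
vertex -2.189 -2.787 1.96
vertex -2.313 -3.255 0.164
endloop
endfacet
facet normal 0.975 -0.220 -0.010
outer loop
vertex -2.313 -3.255 0.164
vertex -2.37 -3.598 2.183
vertex -2.494 -4.066 0.387
endloop
endfacet
facet normal 0.975 -0.220 -0.010
outer loop
vertex -2.189 -2.787 1.96
vertex -2.37 -3.598 2.183
vertex -2.313 -3.255 0.164
endloop
endfacet
facet normal 0.178 0.254 0.950
outer loop
vertex 2.985 1.379 0.101
vertex 2.879 0.486 0.36
vertex 3.724 0.805 0.116
endloop
endfacet
facet normal 0.524 0.688 0.502
outer loop
vertex 2.985 1.379 0.101
vertex 3.724 0.805 0.116
vertex 3.613 1.406 -0.592
endloop
endfacet
facet normal 0.041 0.996 0.076
outer loop
vertex 2.985 1.379 0.101
vertex 3.613 1.406 -0.592
vertex 2.699 1.459 -0.787
endloop
endfacet
facet normal -0.604 0.753 0.262
outer loop
vertex 2.985 1.379 0.101
vertex 2.699 1.459 -0.787
vertex 2.245 0.89 -0.198
endloop
endfacet
facet normal -0.519 0.294 0.803
outer loop
vertex 2.985 1.379 0.101
vertex 2.245 0.89 -0.198
vertex 2.879 0.486 0.36
endloop
endfacet
facet normal 0.953 0.288 0.095
outer loop
vertex 3.613 1.406 -0.592
vertex 3.724 0.805 0.116
vertex 3.895 0.53 -0.762
endloop
endfacet
facet normal 0.393 -0.413 0.821
outer loop
vertex 3.724 0.805 0.116
vertex 2.879 0.486 0.36
vertex 3.441 -0.039 -0.173
endloop
endfacet
facet normal -0.735 -0.349 0.582
outer loop
vertex 2.879 0.486 0.36
vertex 2.245 0.89 -0.198
vertex 2.527 0.014 -0.368
endloop
endfacet
facet normal -0.872 0.393 -0.293
outer loop
vertex 2.245 0.89 -0.198
vertex 2.699 1.459 -0.787
vertex 2.416 0.615 -1.076
endloop
endfacet
facet normal 0.172 0.786 -0.593
outer loop
vertex 2.699 1.459 -0.787
vertex 3.613 1.406 -0.592
vertex 3.261 0.934 -1.32
endloop
endfacet
facet normal 0.604 -0.753 -0.262
outer loop
vertex 3.155 0.041 -1.061
vertex 3.895 0.53 -0.762
vertex 3.441 -0.039 -0.173
endloop
endfacet
facet normal -0.041 -0.996 -0.076
outer loop
vertex 3.155 0.041 -1.061
vertex 3.441 -0.039 -0.173
vertex 2.527 0.014 -0.368
endloop
endfacet
facet normal -0.524 -0.688 -0.502
outer loop
vertex 3.155 0.041 -1.061
vertex 2.527 0.014 -0.368
vertex 2.416 0.615 -1.076
endloop
endfacet
facet normal -0.178 -0.254 -0.950
outer loop
vertex 3.155 0.041 -1.061
vertex 2.416 0.615 -1.076
vertex 3.261 0.934 -1.32
endloop
endfacet
facet normal 0.519 -0.294 -0.803
outer loop
vertex 3.155 0.041 -1.061
vertex 3.261 0.934 -1.32
vertex 3.895 0.53 -0.762
endloop
endfacet
facet normal 0.872 -0.393 0.293
outer loop
vertex 3.441 -0.039 -0.173
vertex 3.895 0.53 -0.762
vertex 3.724 0.805 0.116
endloop
endfacet
facet normal -0.172 -0.786 0.593
outer loop
vertex 2.527 0.014 -0.368
vertex 3.441 -0.039 -0.173
vertex 2.879 0.486 0.36
endloop
endfacet
facet normal -0.953 -0.288 -0.095
outer loop
vertex 2.416 0.615 -1.076
vertex 2.527 0.014 -0.368
vertex 2.245 0.89 -0.198
endloop
endfacet
facet normal -0.393 0.413 -0.821
outer loop
vertex 3.261 0.934 -1.32
vertex 2.416 0.615 -1.076
vertex 2.699 1.459 -0.787
endloop
endfacet
facet normal 0.735 0.349 -0.582
outer loop
vertex 3.895 0.53 -0.762
vertex 3.261 0.934 -1.32
vertex 3.613 1.406 -0.592
endloop
endfacet

endsolid


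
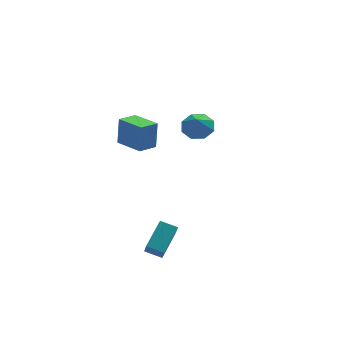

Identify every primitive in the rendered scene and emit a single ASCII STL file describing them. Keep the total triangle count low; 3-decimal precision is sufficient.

solid 
facet normal -0.893 -0.404 0.197
outer loop
vertex -0.679 -1.824 4.933
vertex -1.38 -0.38 4.716
vertex -0.864 -2.136 3.457
endloop
endfacet
facet normal 0.433 -0.891 0.134
outer loop
vertex 0.1 -1.7 3.244
vertex -0.679 -1.824 4.933
vertex -0.864 -2.136 3.457
endloop
endfacet
facet normal -0.893 -0.404 0.198
outer loop
vertex -0.864 -2.136 3.457
vertex -1.38 -0.38 4.716
vertex -1.566 -0.692 3.24
endloop
endfacet
facet normal -0.122 -0.205 -0.971
outer loop
vertex -1.566 -0.692 3.24
vertex 0.1 -1.7 3.244
vertex -0.864 -2.136 3.457
endloop
endfacet
facet normal 0.122 0.205 0.971
outer loop
vertex -0.679 -1.824 4.933
vertex -0.416 0.056 4.503
vertex -1.38 -0.38 4.716
endloop
endfacet
facet normal 0.432 -0.892 0.134
outer loop
vertex 0.286 -1.388 4.72
vertex -0.679 -1.824 4.933
vertex 0.1 -1.7 3.244
endloop
endfacet
facet normal 0.122 0.205 0.971
outer loop
vertex 0.286 -1.388 4.72
vertex -0.416 0.056 4.503
vertex -0.679 -1.824 4.933
endloop
endfacet
facet normal -0.433 0.891 -0.134
outer loop
vertex -1.38 -0.38 4.716
vertex -0.416 0.056 4.503
vertex -1.566 -0.692 3.24
endloop
endfacet
facet normal -0.122 -0.205 -0.971
outer loop
vertex -0.601 -0.256 3.027
vertex 0.1 -1.7 3.244
vertex -1.566 -0.692 3.24
endloop
endfacet
facet normal -0.432 0.892 -0.134
outer loop
vertex -1.566 -0.692 3.24
vertex -0.416 0.056 4.503
vertex -0.601 -0.256 3.027
endloop
endfacet
facet normal 0.893 0.404 -0.198
outer loop
vertex -0.601 -0.256 3.027
vertex 0.286 -1.388 4.72
vertex 0.1 -1.7 3.244
endloop
endfacet
facet normal 0.893 0.404 -0.197
outer loop
vertex -0.416 0.056 4.503
vertex 0.286 -1.388 4.72
vertex -0.601 -0.256 3.027
endloop
endfacet
facet normal 0.242 0.450 -0.860
outer loop
vertex 4.451 2.132 1.556
vertex 3.573 2.147 1.317
vertex 4.127 2.711 1.768
endloop
endfacet
facet normal 0.530 -0.014 0.848
outer loop
vertex 4.451 2.132 1.556
vertex 4.127 2.711 1.768
vertex 3.307 1.653 2.263
endloop
endfacet
facet normal 0.242 0.450 -0.860
outer loop
vertex 4.127 2.711 1.768
vertex 3.573 2.147 1.317
vertex 3.478 2.96 1.716
endloop
endfacet
facet normal 0.071 0.377 0.923
outer loop
vertex 4.127 2.711 1.768
vertex 3.478 2.96 1.716
vertex 3.307 1.653 2.263
endloop
endfacet
facet normal 0.242 0.450 -0.859
outer loop
vertex 3.478 2.96 1.716
vertex 3.573 2.147 1.317
vertex 2.885 2.733 1.43
endloop
endfacet
facet normal -0.517 0.387 0.764
outer loop
vertex 3.478 2.96 1.716
vertex 2.885 2.733 1.43
vertex 3.307 1.653 2.263
endloop
endfacet
facet normal 0.242 0.450 -0.860
outer loop
vertex 2.885 2.733 1.43
vertex 3.573 2.147 1.317
vertex 2.695 2.162 1.078
endloop
endfacet
facet normal -0.887 0.010 0.462
outer loop
vertex 2.885 2.733 1.43
vertex 2.695 2.162 1.078
vertex 3.307 1.653 2.263
endloop
endfacet
facet normal 0.242 0.450 -0.860
outer loop
vertex 2.695 2.162 1.078
vertex 3.573 2.147 1.317
vertex 3.019 1.583 0.866
endloop
endfacet
facet normal -0.823 -0.533 0.196
outer loop
vertex 2.695 2.162 1.078
vertex 3.019 1.583 0.866
vertex 3.307 1.653 2.263
endloop
endfacet
facet normal 0.242 0.450 -0.860
outer loop
vertex 3.019 1.583 0.866
vertex 3.573 2.147 1.317
vertex 3.668 1.335 0.919
endloop
endfacet
facet normal -0.363 -0.924 0.121
outer loop
vertex 3.019 1.583 0.866
vertex 3.668 1.335 0.919
vertex 3.307 1.653 2.263
endloop
endfacet
facet normal 0.242 0.450 -0.860
outer loop
vertex 3.668 1.335 0.919
vertex 3.573 2.147 1.317
vertex 4.261 1.562 1.205
endloop
endfacet
facet normal 0.222 -0.934 0.281
outer loop
vertex 3.668 1.335 0.919
vertex 4.261 1.562 1.205
vertex 3.307 1.653 2.263
endloop
endfacet
facet normal 0.242 0.449 -0.860
outer loop
vertex 4.261 1.562 1.205
vertex 3.573 2.147 1.317
vertex 4.451 2.132 1.556
endloop
endfacet
facet normal 0.593 -0.556 0.582
outer loop
vertex 4.261 1.562 1.205
vertex 4.451 2.132 1.556
vertex 3.307 1.653 2.263
endloop
endfacet
facet normal -0.786 0.544 0.294
outer loop
vertex -0.071 -2.863 -1.487
vertex 0.011 -2.262 -2.381
vertex -1.133 -3.949 -2.314
endloop
endfacet
facet normal -0.076 -0.556 0.828
outer loop
vertex -0.371 -4.478 -2.599
vertex -0.071 -2.863 -1.487
vertex -1.133 -3.949 -2.314
endloop
endfacet
facet normal -0.786 0.545 0.293
outer loop
vertex -1.133 -3.949 -2.314
vertex 0.011 -2.262 -2.381
vertex -1.051 -3.349 -3.208
endloop
endfacet
facet normal -0.615 -0.628 -0.478
outer loop
vertex -1.051 -3.349 -3.208
vertex -0.371 -4.478 -2.599
vertex -1.133 -3.949 -2.314
endloop
endfacet
facet normal 0.614 0.627 0.478
outer loop
vertex -0.071 -2.863 -1.487
vertex 0.773 -2.791 -2.666
vertex 0.011 -2.262 -2.381
endloop
endfacet
facet normal -0.076 -0.556 0.828
outer loop
vertex 0.691 -3.391 -1.772
vertex -0.071 -2.863 -1.487
vertex -0.371 -4.478 -2.599
endloop
endfacet
facet normal 0.614 0.628 0.478
outer loop
vertex 0.691 -3.391 -1.772
vertex 0.773 -2.791 -2.666
vertex -0.071 -2.863 -1.487
endloop
endfacet
facet normal 0.076 0.556 -0.828
outer loop
vertex 0.011 -2.262 -2.381
vertex 0.773 -2.791 -2.666
vertex -1.051 -3.349 -3.208
endloop
endfacet
facet normal -0.614 -0.628 -0.478
outer loop
vertex -0.289 -3.877 -3.493
vertex -0.371 -4.478 -2.599
vertex -1.051 -3.349 -3.208
endloop
endfacet
facet normal 0.076 0.556 -0.828
outer loop
vertex -1.051 -3.349 -3.208
vertex 0.773 -2.791 -2.666
vertex -0.289 -3.877 -3.493
endloop
endfacet
facet normal 0.786 -0.544 -0.294
outer loop
vertex -0.289 -3.877 -3.493
vertex 0.691 -3.391 -1.772
vertex -0.371 -4.478 -2.599
endloop
endfacet
facet normal 0.786 -0.545 -0.294
outer loop
vertex 0.773 -2.791 -2.666
vertex 0.691 -3.391 -1.772
vertex -0.289 -3.877 -3.493
endloop
endfacet

endsolid
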